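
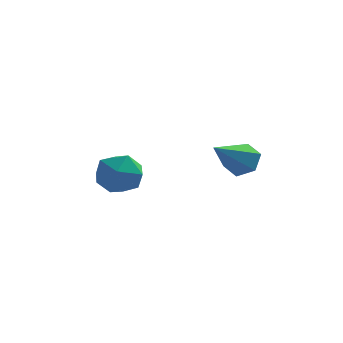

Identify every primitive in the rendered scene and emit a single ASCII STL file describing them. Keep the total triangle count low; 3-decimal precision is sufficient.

solid 
facet normal 0.393 0.742 -0.543
outer loop
vertex 0.767 3.35 -1.333
vertex 0.363 3.721 -1.118
vertex 0.879 3.652 -0.839
endloop
endfacet
facet normal 0.730 -0.644 0.229
outer loop
vertex 0.767 3.35 -1.333
vertex 0.879 3.652 -0.839
vertex -0.243 2.579 -0.282
endloop
endfacet
facet normal 0.393 0.743 -0.543
outer loop
vertex 0.879 3.652 -0.839
vertex 0.363 3.721 -1.118
vertex 0.474 4.024 -0.623
endloop
endfacet
facet normal 0.458 -0.017 0.889
outer loop
vertex 0.879 3.652 -0.839
vertex 0.474 4.024 -0.623
vertex -0.243 2.579 -0.282
endloop
endfacet
facet normal 0.393 0.742 -0.543
outer loop
vertex 0.474 4.024 -0.623
vertex 0.363 3.721 -1.118
vertex -0.041 4.093 -0.902
endloop
endfacet
facet normal -0.397 0.393 0.830
outer loop
vertex 0.474 4.024 -0.623
vertex -0.041 4.093 -0.902
vertex -0.243 2.579 -0.282
endloop
endfacet
facet normal 0.394 0.742 -0.542
outer loop
vertex -0.041 4.093 -0.902
vertex 0.363 3.721 -1.118
vertex -0.152 3.791 -1.396
endloop
endfacet
facet normal -0.978 0.176 0.112
outer loop
vertex -0.041 4.093 -0.902
vertex -0.152 3.791 -1.396
vertex -0.243 2.579 -0.282
endloop
endfacet
facet normal 0.394 0.742 -0.542
outer loop
vertex -0.152 3.791 -1.396
vertex 0.363 3.721 -1.118
vertex 0.252 3.419 -1.612
endloop
endfacet
facet normal -0.706 -0.450 -0.547
outer loop
vertex -0.152 3.791 -1.396
vertex 0.252 3.419 -1.612
vertex -0.243 2.579 -0.282
endloop
endfacet
facet normal 0.393 0.742 -0.542
outer loop
vertex 0.252 3.419 -1.612
vertex 0.363 3.721 -1.118
vertex 0.767 3.35 -1.333
endloop
endfacet
facet normal 0.149 -0.860 -0.488
outer loop
vertex 0.252 3.419 -1.612
vertex 0.767 3.35 -1.333
vertex -0.243 2.579 -0.282
endloop
endfacet
facet normal -0.260 0.249 0.933
outer loop
vertex -3.138 3.902 -1.283
vertex -3.412 3.183 -1.167
vertex -2.669 3.347 -1.004
endloop
endfacet
facet normal 0.310 0.623 0.719
outer loop
vertex -3.138 3.902 -1.283
vertex -2.669 3.347 -1.004
vertex -2.407 3.841 -1.545
endloop
endfacet
facet normal 0.128 0.983 0.129
outer loop
vertex -3.138 3.902 -1.283
vertex -2.407 3.841 -1.545
vertex -2.989 3.982 -2.043
endloop
endfacet
facet normal -0.553 0.833 -0.021
outer loop
vertex -3.138 3.902 -1.283
vertex -2.989 3.982 -2.043
vertex -3.609 3.576 -1.809
endloop
endfacet
facet normal -0.794 0.379 0.476
outer loop
vertex -3.138 3.902 -1.283
vertex -3.609 3.576 -1.809
vertex -3.412 3.183 -1.167
endloop
endfacet
facet normal 0.824 0.159 0.544
outer loop
vertex -2.407 3.841 -1.545
vertex -2.669 3.347 -1.004
vertex -2.231 3.084 -1.591
endloop
endfacet
facet normal -0.098 -0.444 0.891
outer loop
vertex -2.669 3.347 -1.004
vertex -3.412 3.183 -1.167
vertex -2.851 2.678 -1.357
endloop
endfacet
facet normal -0.961 -0.233 0.152
outer loop
vertex -3.412 3.183 -1.167
vertex -3.609 3.576 -1.809
vertex -3.433 2.819 -1.855
endloop
endfacet
facet normal -0.572 0.499 -0.651
outer loop
vertex -3.609 3.576 -1.809
vertex -2.989 3.982 -2.043
vertex -3.171 3.313 -2.396
endloop
endfacet
facet normal 0.530 0.743 -0.409
outer loop
vertex -2.989 3.982 -2.043
vertex -2.407 3.841 -1.545
vertex -2.428 3.477 -2.233
endloop
endfacet
facet normal 0.553 -0.833 0.021
outer loop
vertex -2.702 2.758 -2.117
vertex -2.231 3.084 -1.591
vertex -2.851 2.678 -1.357
endloop
endfacet
facet normal -0.128 -0.983 -0.129
outer loop
vertex -2.702 2.758 -2.117
vertex -2.851 2.678 -1.357
vertex -3.433 2.819 -1.855
endloop
endfacet
facet normal -0.310 -0.623 -0.719
outer loop
vertex -2.702 2.758 -2.117
vertex -3.433 2.819 -1.855
vertex -3.171 3.313 -2.396
endloop
endfacet
facet normal 0.260 -0.249 -0.933
outer loop
vertex -2.702 2.758 -2.117
vertex -3.171 3.313 -2.396
vertex -2.428 3.477 -2.233
endloop
endfacet
facet normal 0.794 -0.379 -0.476
outer loop
vertex -2.702 2.758 -2.117
vertex -2.428 3.477 -2.233
vertex -2.231 3.084 -1.591
endloop
endfacet
facet normal 0.572 -0.499 0.651
outer loop
vertex -2.851 2.678 -1.357
vertex -2.231 3.084 -1.591
vertex -2.669 3.347 -1.004
endloop
endfacet
facet normal -0.530 -0.743 0.409
outer loop
vertex -3.433 2.819 -1.855
vertex -2.851 2.678 -1.357
vertex -3.412 3.183 -1.167
endloop
endfacet
facet normal -0.824 -0.159 -0.544
outer loop
vertex -3.171 3.313 -2.396
vertex -3.433 2.819 -1.855
vertex -3.609 3.576 -1.809
endloop
endfacet
facet normal 0.098 0.444 -0.891
outer loop
vertex -2.428 3.477 -2.233
vertex -3.171 3.313 -2.396
vertex -2.989 3.982 -2.043
endloop
endfacet
facet normal 0.961 0.233 -0.152
outer loop
vertex -2.231 3.084 -1.591
vertex -2.428 3.477 -2.233
vertex -2.407 3.841 -1.545
endloop
endfacet

endsolid


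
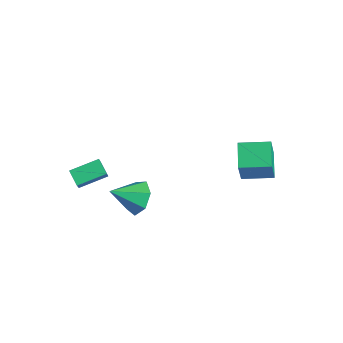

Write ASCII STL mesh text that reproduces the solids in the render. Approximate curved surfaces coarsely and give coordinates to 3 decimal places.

solid 
facet normal -0.776 0.530 0.342
outer loop
vertex 1.531 3.401 0.452
vertex 2.538 4.76 0.632
vertex 1.16 3.888 -1.145
endloop
endfacet
facet normal -0.592 -0.799 -0.106
outer loop
vertex 2.402 3.04 -1.692
vertex 1.531 3.401 0.452
vertex 1.16 3.888 -1.145
endloop
endfacet
facet normal -0.776 0.530 0.342
outer loop
vertex 1.16 3.888 -1.145
vertex 2.538 4.76 0.632
vertex 2.167 5.246 -0.965
endloop
endfacet
facet normal -0.217 0.285 -0.934
outer loop
vertex 2.167 5.246 -0.965
vertex 2.402 3.04 -1.692
vertex 1.16 3.888 -1.145
endloop
endfacet
facet normal 0.217 -0.284 0.934
outer loop
vertex 1.531 3.401 0.452
vertex 3.78 3.912 0.085
vertex 2.538 4.76 0.632
endloop
endfacet
facet normal -0.592 -0.799 -0.106
outer loop
vertex 2.773 2.554 -0.095
vertex 1.531 3.401 0.452
vertex 2.402 3.04 -1.692
endloop
endfacet
facet normal 0.217 -0.285 0.934
outer loop
vertex 2.773 2.554 -0.095
vertex 3.78 3.912 0.085
vertex 1.531 3.401 0.452
endloop
endfacet
facet normal 0.592 0.799 0.106
outer loop
vertex 2.538 4.76 0.632
vertex 3.78 3.912 0.085
vertex 2.167 5.246 -0.965
endloop
endfacet
facet normal -0.217 0.285 -0.934
outer loop
vertex 3.409 4.399 -1.512
vertex 2.402 3.04 -1.692
vertex 2.167 5.246 -0.965
endloop
endfacet
facet normal 0.592 0.799 0.106
outer loop
vertex 2.167 5.246 -0.965
vertex 3.78 3.912 0.085
vertex 3.409 4.399 -1.512
endloop
endfacet
facet normal 0.776 -0.530 -0.342
outer loop
vertex 3.409 4.399 -1.512
vertex 2.773 2.554 -0.095
vertex 2.402 3.04 -1.692
endloop
endfacet
facet normal 0.776 -0.530 -0.342
outer loop
vertex 3.78 3.912 0.085
vertex 2.773 2.554 -0.095
vertex 3.409 4.399 -1.512
endloop
endfacet
facet normal -0.455 0.354 -0.817
outer loop
vertex -4.565 -2.907 -3.858
vertex -4.161 -1.331 -3.4
vertex -3.707 -2.978 -4.367
endloop
endfacet
facet normal -0.238 -0.932 -0.272
outer loop
vertex -3.179 -3.389 -3.42
vertex -4.565 -2.907 -3.858
vertex -3.707 -2.978 -4.367
endloop
endfacet
facet normal -0.455 0.354 -0.817
outer loop
vertex -3.707 -2.978 -4.367
vertex -4.161 -1.331 -3.4
vertex -3.303 -1.403 -3.909
endloop
endfacet
facet normal 0.858 -0.072 -0.509
outer loop
vertex -3.303 -1.403 -3.909
vertex -3.179 -3.389 -3.42
vertex -3.707 -2.978 -4.367
endloop
endfacet
facet normal -0.858 0.072 0.509
outer loop
vertex -4.565 -2.907 -3.858
vertex -3.633 -1.742 -2.453
vertex -4.161 -1.331 -3.4
endloop
endfacet
facet normal -0.239 -0.933 -0.271
outer loop
vertex -4.037 -3.317 -2.911
vertex -4.565 -2.907 -3.858
vertex -3.179 -3.389 -3.42
endloop
endfacet
facet normal -0.858 0.072 0.509
outer loop
vertex -4.037 -3.317 -2.911
vertex -3.633 -1.742 -2.453
vertex -4.565 -2.907 -3.858
endloop
endfacet
facet normal 0.239 0.932 0.271
outer loop
vertex -4.161 -1.331 -3.4
vertex -3.633 -1.742 -2.453
vertex -3.303 -1.403 -3.909
endloop
endfacet
facet normal 0.858 -0.072 -0.509
outer loop
vertex -2.775 -1.813 -2.962
vertex -3.179 -3.389 -3.42
vertex -3.303 -1.403 -3.909
endloop
endfacet
facet normal 0.238 0.933 0.271
outer loop
vertex -3.303 -1.403 -3.909
vertex -3.633 -1.742 -2.453
vertex -2.775 -1.813 -2.962
endloop
endfacet
facet normal 0.455 -0.354 0.817
outer loop
vertex -2.775 -1.813 -2.962
vertex -4.037 -3.317 -2.911
vertex -3.179 -3.389 -3.42
endloop
endfacet
facet normal 0.455 -0.354 0.817
outer loop
vertex -3.633 -1.742 -2.453
vertex -4.037 -3.317 -2.911
vertex -2.775 -1.813 -2.962
endloop
endfacet
facet normal 0.270 0.784 -0.559
outer loop
vertex 0.02 -1.899 -4.07
vertex -0.625 -1.26 -3.485
vertex 0.415 -1.5 -3.319
endloop
endfacet
facet normal 0.635 -0.769 0.075
outer loop
vertex 0.02 -1.899 -4.07
vertex 0.415 -1.5 -3.319
vertex -1.115 -2.68 -2.475
endloop
endfacet
facet normal 0.270 0.785 -0.558
outer loop
vertex 0.415 -1.5 -3.319
vertex -0.625 -1.26 -3.485
vertex 0.026 -0.921 -2.693
endloop
endfacet
facet normal 0.637 -0.327 0.698
outer loop
vertex 0.415 -1.5 -3.319
vertex 0.026 -0.921 -2.693
vertex -1.115 -2.68 -2.475
endloop
endfacet
facet normal 0.271 0.784 -0.558
outer loop
vertex 0.026 -0.921 -2.693
vertex -0.625 -1.26 -3.485
vertex -0.853 -0.597 -2.664
endloop
endfacet
facet normal 0.063 0.082 0.995
outer loop
vertex 0.026 -0.921 -2.693
vertex -0.853 -0.597 -2.664
vertex -1.115 -2.68 -2.475
endloop
endfacet
facet normal 0.271 0.784 -0.558
outer loop
vertex -0.853 -0.597 -2.664
vertex -0.625 -1.26 -3.485
vertex -1.56 -0.772 -3.253
endloop
endfacet
facet normal -0.654 0.150 0.741
outer loop
vertex -0.853 -0.597 -2.664
vertex -1.56 -0.772 -3.253
vertex -1.115 -2.68 -2.475
endloop
endfacet
facet normal 0.271 0.784 -0.558
outer loop
vertex -1.56 -0.772 -3.253
vertex -0.625 -1.26 -3.485
vertex -1.563 -1.315 -4.017
endloop
endfacet
facet normal -0.976 -0.175 0.128
outer loop
vertex -1.56 -0.772 -3.253
vertex -1.563 -1.315 -4.017
vertex -1.115 -2.68 -2.475
endloop
endfacet
facet normal 0.270 0.785 -0.558
outer loop
vertex -1.563 -1.315 -4.017
vertex -0.625 -1.26 -3.485
vertex -0.86 -1.816 -4.381
endloop
endfacet
facet normal -0.659 -0.648 -0.382
outer loop
vertex -1.563 -1.315 -4.017
vertex -0.86 -1.816 -4.381
vertex -1.115 -2.68 -2.475
endloop
endfacet
facet normal 0.271 0.784 -0.558
outer loop
vertex -0.86 -1.816 -4.381
vertex -0.625 -1.26 -3.485
vertex 0.02 -1.899 -4.07
endloop
endfacet
facet normal 0.057 -0.912 -0.406
outer loop
vertex -0.86 -1.816 -4.381
vertex 0.02 -1.899 -4.07
vertex -1.115 -2.68 -2.475
endloop
endfacet

endsolid


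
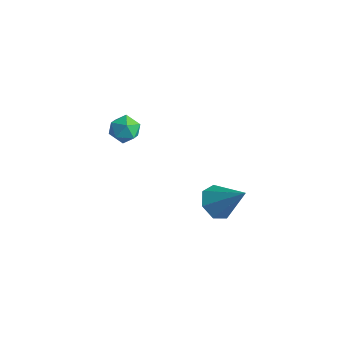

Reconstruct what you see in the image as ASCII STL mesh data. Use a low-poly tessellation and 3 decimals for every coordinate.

solid 
facet normal -0.624 0.702 0.344
outer loop
vertex -3.995 -0.98 1.924
vertex -4.499 -1.477 2.024
vertex -4.038 -1.325 2.549
endloop
endfacet
facet normal 0.054 0.873 0.485
outer loop
vertex -3.995 -0.98 1.924
vertex -4.038 -1.325 2.549
vertex -3.399 -1.2 2.253
endloop
endfacet
facet normal 0.408 0.903 -0.135
outer loop
vertex -3.995 -0.98 1.924
vertex -3.399 -1.2 2.253
vertex -3.465 -1.276 1.545
endloop
endfacet
facet normal -0.052 0.750 -0.659
outer loop
vertex -3.995 -0.98 1.924
vertex -3.465 -1.276 1.545
vertex -4.145 -1.447 1.404
endloop
endfacet
facet normal -0.690 0.626 -0.363
outer loop
vertex -3.995 -0.98 1.924
vertex -4.145 -1.447 1.404
vertex -4.499 -1.477 2.024
endloop
endfacet
facet normal 0.338 0.346 0.875
outer loop
vertex -3.399 -1.2 2.253
vertex -4.038 -1.325 2.549
vertex -3.535 -1.833 2.556
endloop
endfacet
facet normal -0.760 0.070 0.647
outer loop
vertex -4.038 -1.325 2.549
vertex -4.499 -1.477 2.024
vertex -4.215 -2.004 2.415
endloop
endfacet
facet normal -0.866 -0.052 -0.497
outer loop
vertex -4.499 -1.477 2.024
vertex -4.145 -1.447 1.404
vertex -4.281 -2.08 1.707
endloop
endfacet
facet normal 0.165 0.150 -0.975
outer loop
vertex -4.145 -1.447 1.404
vertex -3.465 -1.276 1.545
vertex -3.642 -1.955 1.411
endloop
endfacet
facet normal 0.910 0.396 -0.127
outer loop
vertex -3.465 -1.276 1.545
vertex -3.399 -1.2 2.253
vertex -3.181 -1.803 1.936
endloop
endfacet
facet normal 0.052 -0.750 0.659
outer loop
vertex -3.685 -2.3 2.036
vertex -3.535 -1.833 2.556
vertex -4.215 -2.004 2.415
endloop
endfacet
facet normal -0.408 -0.903 0.135
outer loop
vertex -3.685 -2.3 2.036
vertex -4.215 -2.004 2.415
vertex -4.281 -2.08 1.707
endloop
endfacet
facet normal -0.054 -0.873 -0.485
outer loop
vertex -3.685 -2.3 2.036
vertex -4.281 -2.08 1.707
vertex -3.642 -1.955 1.411
endloop
endfacet
facet normal 0.624 -0.702 -0.344
outer loop
vertex -3.685 -2.3 2.036
vertex -3.642 -1.955 1.411
vertex -3.181 -1.803 1.936
endloop
endfacet
facet normal 0.690 -0.626 0.363
outer loop
vertex -3.685 -2.3 2.036
vertex -3.181 -1.803 1.936
vertex -3.535 -1.833 2.556
endloop
endfacet
facet normal -0.165 -0.150 0.975
outer loop
vertex -4.215 -2.004 2.415
vertex -3.535 -1.833 2.556
vertex -4.038 -1.325 2.549
endloop
endfacet
facet normal -0.910 -0.396 0.127
outer loop
vertex -4.281 -2.08 1.707
vertex -4.215 -2.004 2.415
vertex -4.499 -1.477 2.024
endloop
endfacet
facet normal -0.338 -0.346 -0.875
outer loop
vertex -3.642 -1.955 1.411
vertex -4.281 -2.08 1.707
vertex -4.145 -1.447 1.404
endloop
endfacet
facet normal 0.760 -0.070 -0.647
outer loop
vertex -3.181 -1.803 1.936
vertex -3.642 -1.955 1.411
vertex -3.465 -1.276 1.545
endloop
endfacet
facet normal 0.866 0.052 0.497
outer loop
vertex -3.535 -1.833 2.556
vertex -3.181 -1.803 1.936
vertex -3.399 -1.2 2.253
endloop
endfacet
facet normal -0.680 -0.182 -0.710
outer loop
vertex 1.205 -0.923 -0.166
vertex 0.862 -1.485 0.307
vertex 0.697 -0.693 0.262
endloop
endfacet
facet normal 0.380 0.924 -0.045
outer loop
vertex 1.205 -0.923 -0.166
vertex 0.697 -0.693 0.262
vertex 2.018 -1.175 1.513
endloop
endfacet
facet normal -0.680 -0.182 -0.710
outer loop
vertex 0.697 -0.693 0.262
vertex 0.862 -1.485 0.307
vertex 0.313 -1.058 0.723
endloop
endfacet
facet normal -0.180 0.839 0.514
outer loop
vertex 0.697 -0.693 0.262
vertex 0.313 -1.058 0.723
vertex 2.018 -1.175 1.513
endloop
endfacet
facet normal -0.680 -0.182 -0.711
outer loop
vertex 0.313 -1.058 0.723
vertex 0.862 -1.485 0.307
vertex 0.342 -1.745 0.871
endloop
endfacet
facet normal -0.404 0.176 0.898
outer loop
vertex 0.313 -1.058 0.723
vertex 0.342 -1.745 0.871
vertex 2.018 -1.175 1.513
endloop
endfacet
facet normal -0.680 -0.182 -0.711
outer loop
vertex 0.342 -1.745 0.871
vertex 0.862 -1.485 0.307
vertex 0.763 -2.235 0.594
endloop
endfacet
facet normal -0.121 -0.565 0.816
outer loop
vertex 0.342 -1.745 0.871
vertex 0.763 -2.235 0.594
vertex 2.018 -1.175 1.513
endloop
endfacet
facet normal -0.681 -0.182 -0.710
outer loop
vertex 0.763 -2.235 0.594
vertex 0.862 -1.485 0.307
vertex 1.258 -2.16 0.1
endloop
endfacet
facet normal 0.456 -0.826 0.331
outer loop
vertex 0.763 -2.235 0.594
vertex 1.258 -2.16 0.1
vertex 2.018 -1.175 1.513
endloop
endfacet
facet normal -0.681 -0.182 -0.709
outer loop
vertex 1.258 -2.16 0.1
vertex 0.862 -1.485 0.307
vertex 1.454 -1.577 -0.238
endloop
endfacet
facet normal 0.891 -0.411 -0.193
outer loop
vertex 1.258 -2.16 0.1
vertex 1.454 -1.577 -0.238
vertex 2.018 -1.175 1.513
endloop
endfacet
facet normal -0.681 -0.181 -0.709
outer loop
vertex 1.454 -1.577 -0.238
vertex 0.862 -1.485 0.307
vertex 1.205 -0.923 -0.166
endloop
endfacet
facet normal 0.858 0.366 -0.360
outer loop
vertex 1.454 -1.577 -0.238
vertex 1.205 -0.923 -0.166
vertex 2.018 -1.175 1.513
endloop
endfacet

endsolid


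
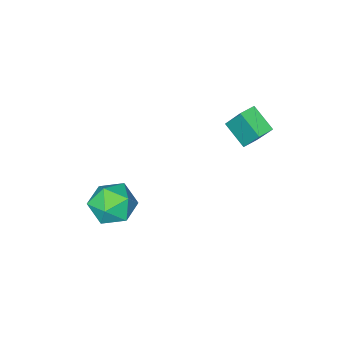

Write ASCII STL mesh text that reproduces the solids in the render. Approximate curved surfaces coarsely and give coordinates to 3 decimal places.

solid 
facet normal -0.322 0.085 0.943
outer loop
vertex 2.865 -0.536 0.992
vertex 2.277 -1.588 0.886
vertex 3.422 -1.572 1.276
endloop
endfacet
facet normal 0.311 0.403 0.861
outer loop
vertex 2.865 -0.536 0.992
vertex 3.422 -1.572 1.276
vertex 4.015 -0.716 0.661
endloop
endfacet
facet normal 0.243 0.903 0.355
outer loop
vertex 2.865 -0.536 0.992
vertex 4.015 -0.716 0.661
vertex 3.237 -0.203 -0.11
endloop
endfacet
facet normal -0.432 0.893 0.124
outer loop
vertex 2.865 -0.536 0.992
vertex 3.237 -0.203 -0.11
vertex 2.163 -0.742 0.029
endloop
endfacet
facet normal -0.782 0.388 0.487
outer loop
vertex 2.865 -0.536 0.992
vertex 2.163 -0.742 0.029
vertex 2.277 -1.588 0.886
endloop
endfacet
facet normal 0.774 -0.086 0.627
outer loop
vertex 4.015 -0.716 0.661
vertex 3.422 -1.572 1.276
vertex 4.137 -1.878 0.351
endloop
endfacet
facet normal -0.250 -0.600 0.760
outer loop
vertex 3.422 -1.572 1.276
vertex 2.277 -1.588 0.886
vertex 3.063 -2.417 0.49
endloop
endfacet
facet normal -0.994 -0.110 0.023
outer loop
vertex 2.277 -1.588 0.886
vertex 2.163 -0.742 0.029
vertex 2.285 -1.904 -0.281
endloop
endfacet
facet normal -0.428 0.706 -0.564
outer loop
vertex 2.163 -0.742 0.029
vertex 3.237 -0.203 -0.11
vertex 2.878 -1.048 -0.896
endloop
endfacet
facet normal 0.665 0.722 -0.191
outer loop
vertex 3.237 -0.203 -0.11
vertex 4.015 -0.716 0.661
vertex 4.023 -1.032 -0.506
endloop
endfacet
facet normal 0.432 -0.893 -0.124
outer loop
vertex 3.435 -2.084 -0.612
vertex 4.137 -1.878 0.351
vertex 3.063 -2.417 0.49
endloop
endfacet
facet normal -0.243 -0.903 -0.355
outer loop
vertex 3.435 -2.084 -0.612
vertex 3.063 -2.417 0.49
vertex 2.285 -1.904 -0.281
endloop
endfacet
facet normal -0.311 -0.403 -0.861
outer loop
vertex 3.435 -2.084 -0.612
vertex 2.285 -1.904 -0.281
vertex 2.878 -1.048 -0.896
endloop
endfacet
facet normal 0.322 -0.085 -0.943
outer loop
vertex 3.435 -2.084 -0.612
vertex 2.878 -1.048 -0.896
vertex 4.023 -1.032 -0.506
endloop
endfacet
facet normal 0.782 -0.388 -0.487
outer loop
vertex 3.435 -2.084 -0.612
vertex 4.023 -1.032 -0.506
vertex 4.137 -1.878 0.351
endloop
endfacet
facet normal 0.428 -0.706 0.564
outer loop
vertex 3.063 -2.417 0.49
vertex 4.137 -1.878 0.351
vertex 3.422 -1.572 1.276
endloop
endfacet
facet normal -0.665 -0.722 0.191
outer loop
vertex 2.285 -1.904 -0.281
vertex 3.063 -2.417 0.49
vertex 2.277 -1.588 0.886
endloop
endfacet
facet normal -0.774 0.086 -0.627
outer loop
vertex 2.878 -1.048 -0.896
vertex 2.285 -1.904 -0.281
vertex 2.163 -0.742 0.029
endloop
endfacet
facet normal 0.250 0.600 -0.760
outer loop
vertex 4.023 -1.032 -0.506
vertex 2.878 -1.048 -0.896
vertex 3.237 -0.203 -0.11
endloop
endfacet
facet normal 0.994 0.110 -0.023
outer loop
vertex 4.137 -1.878 0.351
vertex 4.023 -1.032 -0.506
vertex 4.015 -0.716 0.661
endloop
endfacet
facet normal -0.998 -0.055 -0.028
outer loop
vertex -3.181 0.745 4.928
vertex -3.226 1.964 4.144
vertex -3.092 -0.15 3.533
endloop
endfacet
facet normal 0.031 -0.840 0.541
outer loop
vertex -2.254 -0.104 3.556
vertex -3.181 0.745 4.928
vertex -3.092 -0.15 3.533
endloop
endfacet
facet normal -0.998 -0.055 -0.027
outer loop
vertex -3.092 -0.15 3.533
vertex -3.226 1.964 4.144
vertex -3.138 1.069 2.748
endloop
endfacet
facet normal 0.053 -0.539 -0.840
outer loop
vertex -3.138 1.069 2.748
vertex -2.254 -0.104 3.556
vertex -3.092 -0.15 3.533
endloop
endfacet
facet normal -0.053 0.539 0.841
outer loop
vertex -3.181 0.745 4.928
vertex -2.388 2.01 4.167
vertex -3.226 1.964 4.144
endloop
endfacet
facet normal 0.031 -0.841 0.541
outer loop
vertex -2.342 0.791 4.952
vertex -3.181 0.745 4.928
vertex -2.254 -0.104 3.556
endloop
endfacet
facet normal -0.054 0.539 0.840
outer loop
vertex -2.342 0.791 4.952
vertex -2.388 2.01 4.167
vertex -3.181 0.745 4.928
endloop
endfacet
facet normal -0.031 0.841 -0.541
outer loop
vertex -3.226 1.964 4.144
vertex -2.388 2.01 4.167
vertex -3.138 1.069 2.748
endloop
endfacet
facet normal 0.054 -0.539 -0.841
outer loop
vertex -2.299 1.115 2.772
vertex -2.254 -0.104 3.556
vertex -3.138 1.069 2.748
endloop
endfacet
facet normal -0.031 0.840 -0.541
outer loop
vertex -3.138 1.069 2.748
vertex -2.388 2.01 4.167
vertex -2.299 1.115 2.772
endloop
endfacet
facet normal 0.998 0.055 0.028
outer loop
vertex -2.299 1.115 2.772
vertex -2.342 0.791 4.952
vertex -2.254 -0.104 3.556
endloop
endfacet
facet normal 0.998 0.056 0.028
outer loop
vertex -2.388 2.01 4.167
vertex -2.342 0.791 4.952
vertex -2.299 1.115 2.772
endloop
endfacet

endsolid


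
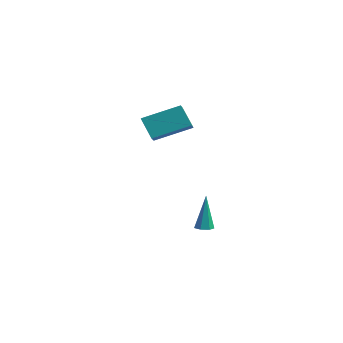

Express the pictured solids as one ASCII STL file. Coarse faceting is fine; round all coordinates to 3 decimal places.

solid 
facet normal 0.068 -0.107 -0.992
outer loop
vertex 0.421 0.886 -3.388
vertex 0.069 0.517 -3.372
vertex 0.001 1.019 -3.431
endloop
endfacet
facet normal 0.287 0.949 0.132
outer loop
vertex 0.421 0.886 -3.388
vertex 0.001 1.019 -3.431
vertex -0.069 0.743 -1.288
endloop
endfacet
facet normal 0.064 -0.108 -0.992
outer loop
vertex 0.001 1.019 -3.431
vertex 0.069 0.517 -3.372
vertex -0.368 0.774 -3.428
endloop
endfacet
facet normal -0.550 0.830 0.089
outer loop
vertex 0.001 1.019 -3.431
vertex -0.368 0.774 -3.428
vertex -0.069 0.743 -1.288
endloop
endfacet
facet normal 0.064 -0.108 -0.992
outer loop
vertex -0.368 0.774 -3.428
vertex 0.069 0.517 -3.372
vertex -0.408 0.336 -3.383
endloop
endfacet
facet normal -0.985 0.104 0.139
outer loop
vertex -0.368 0.774 -3.428
vertex -0.408 0.336 -3.383
vertex -0.069 0.743 -1.288
endloop
endfacet
facet normal 0.064 -0.107 -0.992
outer loop
vertex -0.408 0.336 -3.383
vertex 0.069 0.517 -3.372
vertex -0.089 0.034 -3.33
endloop
endfacet
facet normal -0.688 -0.684 0.244
outer loop
vertex -0.408 0.336 -3.383
vertex -0.089 0.034 -3.33
vertex -0.069 0.743 -1.288
endloop
endfacet
facet normal 0.067 -0.108 -0.992
outer loop
vertex -0.089 0.034 -3.33
vertex 0.069 0.517 -3.372
vertex 0.349 0.096 -3.307
endloop
endfacet
facet normal 0.116 -0.939 0.325
outer loop
vertex -0.089 0.034 -3.33
vertex 0.349 0.096 -3.307
vertex -0.069 0.743 -1.288
endloop
endfacet
facet normal 0.065 -0.110 -0.992
outer loop
vertex 0.349 0.096 -3.307
vertex 0.069 0.517 -3.372
vertex 0.576 0.475 -3.334
endloop
endfacet
facet normal 0.822 -0.470 0.321
outer loop
vertex 0.349 0.096 -3.307
vertex 0.576 0.475 -3.334
vertex -0.069 0.743 -1.288
endloop
endfacet
facet normal 0.066 -0.106 -0.992
outer loop
vertex 0.576 0.475 -3.334
vertex 0.069 0.517 -3.372
vertex 0.421 0.886 -3.388
endloop
endfacet
facet normal 0.899 0.370 0.235
outer loop
vertex 0.576 0.475 -3.334
vertex 0.421 0.886 -3.388
vertex -0.069 0.743 -1.288
endloop
endfacet
facet normal -0.470 -0.796 -0.382
outer loop
vertex -1.799 -1.946 3.991
vertex -2.426 -1.372 3.567
vertex -0.984 -1.887 2.867
endloop
endfacet
facet normal 0.660 -0.604 0.447
outer loop
vertex 0.006 -0.208 3.673
vertex -1.799 -1.946 3.991
vertex -0.984 -1.887 2.867
endloop
endfacet
facet normal -0.469 -0.796 -0.381
outer loop
vertex -0.984 -1.887 2.867
vertex -2.426 -1.372 3.567
vertex -1.611 -1.314 2.442
endloop
endfacet
facet normal 0.587 0.042 -0.809
outer loop
vertex -1.611 -1.314 2.442
vertex 0.006 -0.208 3.673
vertex -0.984 -1.887 2.867
endloop
endfacet
facet normal -0.586 -0.043 0.809
outer loop
vertex -1.799 -1.946 3.991
vertex -1.436 0.307 4.373
vertex -2.426 -1.372 3.567
endloop
endfacet
facet normal 0.660 -0.604 0.447
outer loop
vertex -0.809 -0.266 4.798
vertex -1.799 -1.946 3.991
vertex 0.006 -0.208 3.673
endloop
endfacet
facet normal -0.587 -0.043 0.809
outer loop
vertex -0.809 -0.266 4.798
vertex -1.436 0.307 4.373
vertex -1.799 -1.946 3.991
endloop
endfacet
facet normal -0.660 0.604 -0.447
outer loop
vertex -2.426 -1.372 3.567
vertex -1.436 0.307 4.373
vertex -1.611 -1.314 2.442
endloop
endfacet
facet normal 0.586 0.043 -0.809
outer loop
vertex -0.621 0.366 3.249
vertex 0.006 -0.208 3.673
vertex -1.611 -1.314 2.442
endloop
endfacet
facet normal -0.660 0.604 -0.447
outer loop
vertex -1.611 -1.314 2.442
vertex -1.436 0.307 4.373
vertex -0.621 0.366 3.249
endloop
endfacet
facet normal 0.470 0.796 0.382
outer loop
vertex -0.621 0.366 3.249
vertex -0.809 -0.266 4.798
vertex 0.006 -0.208 3.673
endloop
endfacet
facet normal 0.469 0.796 0.382
outer loop
vertex -1.436 0.307 4.373
vertex -0.809 -0.266 4.798
vertex -0.621 0.366 3.249
endloop
endfacet

endsolid


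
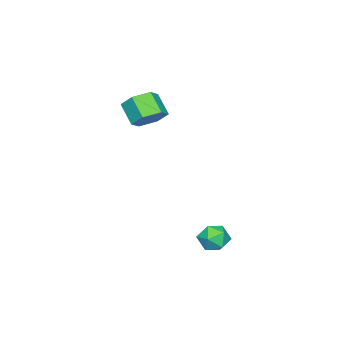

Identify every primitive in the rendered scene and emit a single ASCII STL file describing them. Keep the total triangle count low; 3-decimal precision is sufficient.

solid 
facet normal -0.527 0.681 0.508
outer loop
vertex 0.472 3.196 -1.102
vertex 0.35 2.761 -0.646
vertex 0.871 3.133 -0.604
endloop
endfacet
facet normal -0.007 0.991 0.131
outer loop
vertex 0.472 3.196 -1.102
vertex 0.871 3.133 -0.604
vertex 1.106 3.213 -1.195
endloop
endfacet
facet normal -0.104 0.824 -0.557
outer loop
vertex 0.472 3.196 -1.102
vertex 1.106 3.213 -1.195
vertex 0.731 2.89 -1.603
endloop
endfacet
facet normal -0.683 0.410 -0.604
outer loop
vertex 0.472 3.196 -1.102
vertex 0.731 2.89 -1.603
vertex 0.263 2.611 -1.263
endloop
endfacet
facet normal -0.945 0.323 0.055
outer loop
vertex 0.472 3.196 -1.102
vertex 0.263 2.611 -1.263
vertex 0.35 2.761 -0.646
endloop
endfacet
facet normal 0.614 0.712 0.341
outer loop
vertex 1.106 3.213 -1.195
vertex 0.871 3.133 -0.604
vertex 1.377 2.789 -0.797
endloop
endfacet
facet normal -0.227 0.211 0.951
outer loop
vertex 0.871 3.133 -0.604
vertex 0.35 2.761 -0.646
vertex 0.909 2.51 -0.457
endloop
endfacet
facet normal -0.902 -0.372 0.218
outer loop
vertex 0.35 2.761 -0.646
vertex 0.263 2.611 -1.263
vertex 0.534 2.187 -0.865
endloop
endfacet
facet normal -0.479 -0.229 -0.847
outer loop
vertex 0.263 2.611 -1.263
vertex 0.731 2.89 -1.603
vertex 0.769 2.267 -1.456
endloop
endfacet
facet normal 0.459 0.441 -0.771
outer loop
vertex 0.731 2.89 -1.603
vertex 1.106 3.213 -1.195
vertex 1.29 2.639 -1.414
endloop
endfacet
facet normal 0.683 -0.410 0.604
outer loop
vertex 1.168 2.204 -0.958
vertex 1.377 2.789 -0.797
vertex 0.909 2.51 -0.457
endloop
endfacet
facet normal 0.104 -0.824 0.557
outer loop
vertex 1.168 2.204 -0.958
vertex 0.909 2.51 -0.457
vertex 0.534 2.187 -0.865
endloop
endfacet
facet normal 0.007 -0.991 -0.131
outer loop
vertex 1.168 2.204 -0.958
vertex 0.534 2.187 -0.865
vertex 0.769 2.267 -1.456
endloop
endfacet
facet normal 0.527 -0.681 -0.508
outer loop
vertex 1.168 2.204 -0.958
vertex 0.769 2.267 -1.456
vertex 1.29 2.639 -1.414
endloop
endfacet
facet normal 0.945 -0.323 -0.055
outer loop
vertex 1.168 2.204 -0.958
vertex 1.29 2.639 -1.414
vertex 1.377 2.789 -0.797
endloop
endfacet
facet normal 0.479 0.229 0.847
outer loop
vertex 0.909 2.51 -0.457
vertex 1.377 2.789 -0.797
vertex 0.871 3.133 -0.604
endloop
endfacet
facet normal -0.459 -0.441 0.771
outer loop
vertex 0.534 2.187 -0.865
vertex 0.909 2.51 -0.457
vertex 0.35 2.761 -0.646
endloop
endfacet
facet normal -0.614 -0.712 -0.341
outer loop
vertex 0.769 2.267 -1.456
vertex 0.534 2.187 -0.865
vertex 0.263 2.611 -1.263
endloop
endfacet
facet normal 0.227 -0.211 -0.951
outer loop
vertex 1.29 2.639 -1.414
vertex 0.769 2.267 -1.456
vertex 0.731 2.89 -1.603
endloop
endfacet
facet normal 0.902 0.372 -0.218
outer loop
vertex 1.377 2.789 -0.797
vertex 1.29 2.639 -1.414
vertex 1.106 3.213 -1.195
endloop
endfacet
facet normal 0.331 0.655 -0.679
outer loop
vertex -1.145 -1.951 2.44
vertex -1.718 -1.52 2.577
vertex -1.1 -1.438 2.957
endloop
endfacet
facet normal 0.941 -0.277 0.193
outer loop
vertex -1.145 -1.951 2.44
vertex -1.1 -1.438 2.957
vertex -1.49 -2.632 3.147
endloop
endfacet
facet normal 0.941 -0.277 0.193
outer loop
vertex -1.49 -2.632 3.147
vertex -1.1 -1.438 2.957
vertex -1.445 -2.118 3.664
endloop
endfacet
facet normal -0.333 -0.654 0.679
outer loop
vertex -1.49 -2.632 3.147
vertex -1.445 -2.118 3.664
vertex -2.062 -2.2 3.283
endloop
endfacet
facet normal 0.331 0.654 -0.680
outer loop
vertex -1.1 -1.438 2.957
vertex -1.718 -1.52 2.577
vertex -1.673 -1.006 3.093
endloop
endfacet
facet normal 0.524 0.472 0.709
outer loop
vertex -1.1 -1.438 2.957
vertex -1.673 -1.006 3.093
vertex -1.445 -2.118 3.664
endloop
endfacet
facet normal 0.524 0.472 0.709
outer loop
vertex -1.445 -2.118 3.664
vertex -1.673 -1.006 3.093
vertex -2.017 -1.687 3.8
endloop
endfacet
facet normal -0.332 -0.655 0.679
outer loop
vertex -1.445 -2.118 3.664
vertex -2.017 -1.687 3.8
vertex -2.062 -2.2 3.283
endloop
endfacet
facet normal 0.332 0.654 -0.680
outer loop
vertex -1.673 -1.006 3.093
vertex -1.718 -1.52 2.577
vertex -2.29 -1.088 2.713
endloop
endfacet
facet normal -0.418 0.747 0.517
outer loop
vertex -1.673 -1.006 3.093
vertex -2.29 -1.088 2.713
vertex -2.017 -1.687 3.8
endloop
endfacet
facet normal -0.417 0.748 0.517
outer loop
vertex -2.017 -1.687 3.8
vertex -2.29 -1.088 2.713
vertex -2.635 -1.769 3.42
endloop
endfacet
facet normal -0.331 -0.655 0.679
outer loop
vertex -2.017 -1.687 3.8
vertex -2.635 -1.769 3.42
vertex -2.062 -2.2 3.283
endloop
endfacet
facet normal 0.333 0.654 -0.679
outer loop
vertex -2.29 -1.088 2.713
vertex -1.718 -1.52 2.577
vertex -2.335 -1.602 2.196
endloop
endfacet
facet normal -0.941 0.277 -0.193
outer loop
vertex -2.29 -1.088 2.713
vertex -2.335 -1.602 2.196
vertex -2.635 -1.769 3.42
endloop
endfacet
facet normal -0.941 0.277 -0.193
outer loop
vertex -2.635 -1.769 3.42
vertex -2.335 -1.602 2.196
vertex -2.68 -2.282 2.903
endloop
endfacet
facet normal -0.331 -0.655 0.679
outer loop
vertex -2.635 -1.769 3.42
vertex -2.68 -2.282 2.903
vertex -2.062 -2.2 3.283
endloop
endfacet
facet normal 0.332 0.655 -0.679
outer loop
vertex -2.335 -1.602 2.196
vertex -1.718 -1.52 2.577
vertex -1.763 -2.033 2.06
endloop
endfacet
facet normal -0.524 -0.472 -0.709
outer loop
vertex -2.335 -1.602 2.196
vertex -1.763 -2.033 2.06
vertex -2.68 -2.282 2.903
endloop
endfacet
facet normal -0.524 -0.472 -0.709
outer loop
vertex -2.68 -2.282 2.903
vertex -1.763 -2.033 2.06
vertex -2.107 -2.714 2.767
endloop
endfacet
facet normal -0.331 -0.654 0.680
outer loop
vertex -2.68 -2.282 2.903
vertex -2.107 -2.714 2.767
vertex -2.062 -2.2 3.283
endloop
endfacet
facet normal 0.331 0.655 -0.679
outer loop
vertex -1.763 -2.033 2.06
vertex -1.718 -1.52 2.577
vertex -1.145 -1.951 2.44
endloop
endfacet
facet normal 0.417 -0.747 -0.517
outer loop
vertex -1.763 -2.033 2.06
vertex -1.145 -1.951 2.44
vertex -2.107 -2.714 2.767
endloop
endfacet
facet normal 0.417 -0.748 -0.516
outer loop
vertex -2.107 -2.714 2.767
vertex -1.145 -1.951 2.44
vertex -1.49 -2.632 3.147
endloop
endfacet
facet normal -0.332 -0.654 0.680
outer loop
vertex -2.107 -2.714 2.767
vertex -1.49 -2.632 3.147
vertex -2.062 -2.2 3.283
endloop
endfacet

endsolid


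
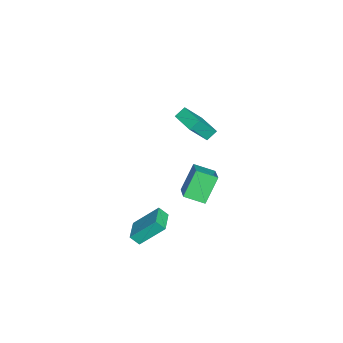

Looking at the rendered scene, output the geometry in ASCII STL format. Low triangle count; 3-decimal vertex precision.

solid 
facet normal -0.993 -0.050 -0.103
outer loop
vertex 0.404 1.918 -2.969
vertex 0.434 2.493 -3.537
vertex 0.636 0.409 -4.483
endloop
endfacet
facet normal -0.037 -0.711 0.703
outer loop
vertex 2.186 0.487 -4.323
vertex 0.404 1.918 -2.969
vertex 0.636 0.409 -4.483
endloop
endfacet
facet normal -0.993 -0.050 -0.103
outer loop
vertex 0.636 0.409 -4.483
vertex 0.434 2.493 -3.537
vertex 0.666 0.985 -5.052
endloop
endfacet
facet normal 0.108 -0.702 -0.704
outer loop
vertex 0.666 0.985 -5.052
vertex 2.186 0.487 -4.323
vertex 0.636 0.409 -4.483
endloop
endfacet
facet normal -0.108 0.701 0.704
outer loop
vertex 0.404 1.918 -2.969
vertex 1.984 2.571 -3.377
vertex 0.434 2.493 -3.537
endloop
endfacet
facet normal -0.038 -0.711 0.702
outer loop
vertex 1.954 1.995 -2.808
vertex 0.404 1.918 -2.969
vertex 2.186 0.487 -4.323
endloop
endfacet
facet normal -0.108 0.702 0.704
outer loop
vertex 1.954 1.995 -2.808
vertex 1.984 2.571 -3.377
vertex 0.404 1.918 -2.969
endloop
endfacet
facet normal 0.037 0.711 -0.702
outer loop
vertex 0.434 2.493 -3.537
vertex 1.984 2.571 -3.377
vertex 0.666 0.985 -5.052
endloop
endfacet
facet normal 0.108 -0.701 -0.704
outer loop
vertex 2.216 1.062 -4.891
vertex 2.186 0.487 -4.323
vertex 0.666 0.985 -5.052
endloop
endfacet
facet normal 0.038 0.711 -0.703
outer loop
vertex 0.666 0.985 -5.052
vertex 1.984 2.571 -3.377
vertex 2.216 1.062 -4.891
endloop
endfacet
facet normal 0.993 0.050 0.103
outer loop
vertex 2.216 1.062 -4.891
vertex 1.954 1.995 -2.808
vertex 2.186 0.487 -4.323
endloop
endfacet
facet normal 0.993 0.050 0.103
outer loop
vertex 1.984 2.571 -3.377
vertex 1.954 1.995 -2.808
vertex 2.216 1.062 -4.891
endloop
endfacet
facet normal -0.759 -0.651 0.007
outer loop
vertex -1.249 2.611 4.263
vertex -1.678 3.117 4.779
vertex -2.033 3.51 2.732
endloop
endfacet
facet normal 0.510 -0.602 -0.615
outer loop
vertex -0.802 4.563 2.721
vertex -1.249 2.611 4.263
vertex -2.033 3.51 2.732
endloop
endfacet
facet normal -0.760 -0.650 0.007
outer loop
vertex -2.033 3.51 2.732
vertex -1.678 3.117 4.779
vertex -2.461 4.016 3.249
endloop
endfacet
facet normal -0.404 0.464 -0.788
outer loop
vertex -2.461 4.016 3.249
vertex -0.802 4.563 2.721
vertex -2.033 3.51 2.732
endloop
endfacet
facet normal 0.403 -0.463 0.789
outer loop
vertex -1.249 2.611 4.263
vertex -0.447 4.17 4.768
vertex -1.678 3.117 4.779
endloop
endfacet
facet normal 0.510 -0.602 -0.615
outer loop
vertex -0.019 3.664 4.251
vertex -1.249 2.611 4.263
vertex -0.802 4.563 2.721
endloop
endfacet
facet normal 0.404 -0.463 0.788
outer loop
vertex -0.019 3.664 4.251
vertex -0.447 4.17 4.768
vertex -1.249 2.611 4.263
endloop
endfacet
facet normal -0.510 0.602 0.615
outer loop
vertex -1.678 3.117 4.779
vertex -0.447 4.17 4.768
vertex -2.461 4.016 3.249
endloop
endfacet
facet normal -0.404 0.463 -0.789
outer loop
vertex -1.231 5.069 3.237
vertex -0.802 4.563 2.721
vertex -2.461 4.016 3.249
endloop
endfacet
facet normal -0.510 0.602 0.615
outer loop
vertex -2.461 4.016 3.249
vertex -0.447 4.17 4.768
vertex -1.231 5.069 3.237
endloop
endfacet
facet normal 0.759 0.650 -0.006
outer loop
vertex -1.231 5.069 3.237
vertex -0.019 3.664 4.251
vertex -0.802 4.563 2.721
endloop
endfacet
facet normal 0.760 0.650 -0.007
outer loop
vertex -0.447 4.17 4.768
vertex -0.019 3.664 4.251
vertex -1.231 5.069 3.237
endloop
endfacet
facet normal -0.522 0.301 0.798
outer loop
vertex -2.336 3.719 -1.696
vertex -2.371 5.049 -2.22
vertex -3.948 3.321 -2.599
endloop
endfacet
facet normal 0.025 -0.930 0.366
outer loop
vertex -2.889 2.711 -4.22
vertex -2.336 3.719 -1.696
vertex -3.948 3.321 -2.599
endloop
endfacet
facet normal -0.522 0.301 0.798
outer loop
vertex -3.948 3.321 -2.599
vertex -2.371 5.049 -2.22
vertex -3.983 4.651 -3.123
endloop
endfacet
facet normal -0.853 -0.211 -0.478
outer loop
vertex -3.983 4.651 -3.123
vertex -2.889 2.711 -4.22
vertex -3.948 3.321 -2.599
endloop
endfacet
facet normal 0.853 0.211 0.478
outer loop
vertex -2.336 3.719 -1.696
vertex -1.312 4.439 -3.841
vertex -2.371 5.049 -2.22
endloop
endfacet
facet normal 0.025 -0.930 0.366
outer loop
vertex -1.277 3.109 -3.317
vertex -2.336 3.719 -1.696
vertex -2.889 2.711 -4.22
endloop
endfacet
facet normal 0.853 0.211 0.478
outer loop
vertex -1.277 3.109 -3.317
vertex -1.312 4.439 -3.841
vertex -2.336 3.719 -1.696
endloop
endfacet
facet normal -0.025 0.930 -0.366
outer loop
vertex -2.371 5.049 -2.22
vertex -1.312 4.439 -3.841
vertex -3.983 4.651 -3.123
endloop
endfacet
facet normal -0.853 -0.211 -0.478
outer loop
vertex -2.924 4.041 -4.744
vertex -2.889 2.711 -4.22
vertex -3.983 4.651 -3.123
endloop
endfacet
facet normal -0.025 0.930 -0.366
outer loop
vertex -3.983 4.651 -3.123
vertex -1.312 4.439 -3.841
vertex -2.924 4.041 -4.744
endloop
endfacet
facet normal 0.522 -0.301 -0.798
outer loop
vertex -2.924 4.041 -4.744
vertex -1.277 3.109 -3.317
vertex -2.889 2.711 -4.22
endloop
endfacet
facet normal 0.522 -0.301 -0.798
outer loop
vertex -1.312 4.439 -3.841
vertex -1.277 3.109 -3.317
vertex -2.924 4.041 -4.744
endloop
endfacet

endsolid


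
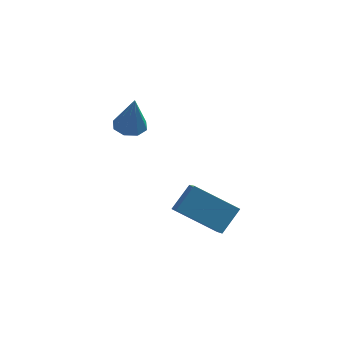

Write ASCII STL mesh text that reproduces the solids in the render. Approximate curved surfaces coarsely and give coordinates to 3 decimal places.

solid 
facet normal -0.845 0.212 0.492
outer loop
vertex -1.583 -0.636 -1.533
vertex -0.913 0.073 -0.688
vertex -1.753 0.415 -2.279
endloop
endfacet
facet normal -0.519 -0.549 -0.655
outer loop
vertex -0.047 -0.013 -3.272
vertex -1.583 -0.636 -1.533
vertex -1.753 0.415 -2.279
endloop
endfacet
facet normal -0.845 0.212 0.492
outer loop
vertex -1.753 0.415 -2.279
vertex -0.913 0.073 -0.688
vertex -1.083 1.124 -1.434
endloop
endfacet
facet normal -0.131 0.808 -0.574
outer loop
vertex -1.083 1.124 -1.434
vertex -0.047 -0.013 -3.272
vertex -1.753 0.415 -2.279
endloop
endfacet
facet normal 0.131 -0.808 0.574
outer loop
vertex -1.583 -0.636 -1.533
vertex 0.793 -0.355 -1.681
vertex -0.913 0.073 -0.688
endloop
endfacet
facet normal -0.519 -0.549 -0.655
outer loop
vertex 0.123 -1.064 -2.526
vertex -1.583 -0.636 -1.533
vertex -0.047 -0.013 -3.272
endloop
endfacet
facet normal 0.131 -0.808 0.574
outer loop
vertex 0.123 -1.064 -2.526
vertex 0.793 -0.355 -1.681
vertex -1.583 -0.636 -1.533
endloop
endfacet
facet normal 0.519 0.549 0.655
outer loop
vertex -0.913 0.073 -0.688
vertex 0.793 -0.355 -1.681
vertex -1.083 1.124 -1.434
endloop
endfacet
facet normal -0.131 0.808 -0.574
outer loop
vertex 0.623 0.696 -2.427
vertex -0.047 -0.013 -3.272
vertex -1.083 1.124 -1.434
endloop
endfacet
facet normal 0.519 0.549 0.655
outer loop
vertex -1.083 1.124 -1.434
vertex 0.793 -0.355 -1.681
vertex 0.623 0.696 -2.427
endloop
endfacet
facet normal 0.845 -0.212 -0.492
outer loop
vertex 0.623 0.696 -2.427
vertex 0.123 -1.064 -2.526
vertex -0.047 -0.013 -3.272
endloop
endfacet
facet normal 0.845 -0.212 -0.492
outer loop
vertex 0.793 -0.355 -1.681
vertex 0.123 -1.064 -2.526
vertex 0.623 0.696 -2.427
endloop
endfacet
facet normal -0.123 0.200 -0.972
outer loop
vertex -2.683 1.784 1.238
vertex -3.323 1.979 1.359
vertex -2.719 2.292 1.347
endloop
endfacet
facet normal 0.971 0.017 0.240
outer loop
vertex -2.683 1.784 1.238
vertex -2.719 2.292 1.347
vertex -3.117 1.641 3.001
endloop
endfacet
facet normal -0.123 0.200 -0.972
outer loop
vertex -2.719 2.292 1.347
vertex -3.323 1.979 1.359
vertex -3.109 2.616 1.463
endloop
endfacet
facet normal 0.652 0.639 0.408
outer loop
vertex -2.719 2.292 1.347
vertex -3.109 2.616 1.463
vertex -3.117 1.641 3.001
endloop
endfacet
facet normal -0.122 0.200 -0.972
outer loop
vertex -3.109 2.616 1.463
vertex -3.323 1.979 1.359
vertex -3.624 2.568 1.518
endloop
endfacet
facet normal -0.022 0.844 0.535
outer loop
vertex -3.109 2.616 1.463
vertex -3.624 2.568 1.518
vertex -3.117 1.641 3.001
endloop
endfacet
facet normal -0.121 0.201 -0.972
outer loop
vertex -3.624 2.568 1.518
vertex -3.323 1.979 1.359
vertex -3.963 2.175 1.479
endloop
endfacet
facet normal -0.660 0.515 0.547
outer loop
vertex -3.624 2.568 1.518
vertex -3.963 2.175 1.479
vertex -3.117 1.641 3.001
endloop
endfacet
facet normal -0.121 0.200 -0.972
outer loop
vertex -3.963 2.175 1.479
vertex -3.323 1.979 1.359
vertex -3.927 1.667 1.37
endloop
endfacet
facet normal -0.886 -0.157 0.437
outer loop
vertex -3.963 2.175 1.479
vertex -3.927 1.667 1.37
vertex -3.117 1.641 3.001
endloop
endfacet
facet normal -0.122 0.201 -0.972
outer loop
vertex -3.927 1.667 1.37
vertex -3.323 1.979 1.359
vertex -3.537 1.343 1.254
endloop
endfacet
facet normal -0.567 -0.779 0.269
outer loop
vertex -3.927 1.667 1.37
vertex -3.537 1.343 1.254
vertex -3.117 1.641 3.001
endloop
endfacet
facet normal -0.122 0.202 -0.972
outer loop
vertex -3.537 1.343 1.254
vertex -3.323 1.979 1.359
vertex -3.021 1.391 1.199
endloop
endfacet
facet normal 0.107 -0.984 0.142
outer loop
vertex -3.537 1.343 1.254
vertex -3.021 1.391 1.199
vertex -3.117 1.641 3.001
endloop
endfacet
facet normal -0.122 0.202 -0.972
outer loop
vertex -3.021 1.391 1.199
vertex -3.323 1.979 1.359
vertex -2.683 1.784 1.238
endloop
endfacet
facet normal 0.745 -0.654 0.130
outer loop
vertex -3.021 1.391 1.199
vertex -2.683 1.784 1.238
vertex -3.117 1.641 3.001
endloop
endfacet

endsolid


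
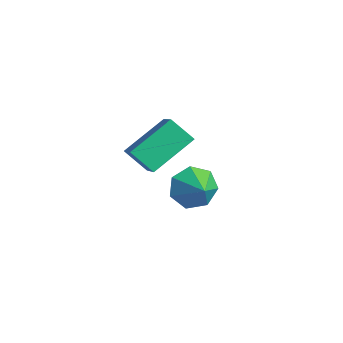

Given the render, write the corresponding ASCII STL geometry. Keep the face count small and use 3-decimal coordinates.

solid 
facet normal -0.776 0.296 -0.556
outer loop
vertex -0.431 -0.592 2.274
vertex -0.535 1.276 3.413
vertex 0.386 -0.033 1.431
endloop
endfacet
facet normal 0.047 -0.853 -0.520
outer loop
vertex 1.915 -0.616 2.527
vertex -0.431 -0.592 2.274
vertex 0.386 -0.033 1.431
endloop
endfacet
facet normal -0.777 0.295 -0.556
outer loop
vertex 0.386 -0.033 1.431
vertex -0.535 1.276 3.413
vertex 0.281 1.835 2.57
endloop
endfacet
facet normal 0.629 0.430 -0.648
outer loop
vertex 0.281 1.835 2.57
vertex 1.915 -0.616 2.527
vertex 0.386 -0.033 1.431
endloop
endfacet
facet normal -0.629 -0.430 0.648
outer loop
vertex -0.431 -0.592 2.274
vertex 0.994 0.693 4.509
vertex -0.535 1.276 3.413
endloop
endfacet
facet normal 0.047 -0.853 -0.520
outer loop
vertex 1.099 -1.175 3.37
vertex -0.431 -0.592 2.274
vertex 1.915 -0.616 2.527
endloop
endfacet
facet normal -0.628 -0.430 0.648
outer loop
vertex 1.099 -1.175 3.37
vertex 0.994 0.693 4.509
vertex -0.431 -0.592 2.274
endloop
endfacet
facet normal -0.047 0.853 0.520
outer loop
vertex -0.535 1.276 3.413
vertex 0.994 0.693 4.509
vertex 0.281 1.835 2.57
endloop
endfacet
facet normal 0.628 0.430 -0.648
outer loop
vertex 1.811 1.252 3.666
vertex 1.915 -0.616 2.527
vertex 0.281 1.835 2.57
endloop
endfacet
facet normal -0.047 0.853 0.520
outer loop
vertex 0.281 1.835 2.57
vertex 0.994 0.693 4.509
vertex 1.811 1.252 3.666
endloop
endfacet
facet normal 0.777 -0.296 0.556
outer loop
vertex 1.811 1.252 3.666
vertex 1.099 -1.175 3.37
vertex 1.915 -0.616 2.527
endloop
endfacet
facet normal 0.776 -0.296 0.556
outer loop
vertex 0.994 0.693 4.509
vertex 1.099 -1.175 3.37
vertex 1.811 1.252 3.666
endloop
endfacet
facet normal -0.879 0.138 -0.457
outer loop
vertex -0.12 2.05 -2.038
vertex -0.47 2.622 -1.191
vertex 0.044 2.972 -2.074
endloop
endfacet
facet normal 0.879 -0.174 -0.445
outer loop
vertex -0.12 2.05 -2.038
vertex 0.044 2.972 -2.074
vertex 0.69 2.438 -0.589
endloop
endfacet
facet normal -0.879 0.139 -0.456
outer loop
vertex 0.044 2.972 -2.074
vertex -0.47 2.622 -1.191
vertex -0.178 3.63 -1.446
endloop
endfacet
facet normal 0.855 0.479 -0.200
outer loop
vertex 0.044 2.972 -2.074
vertex -0.178 3.63 -1.446
vertex 0.69 2.438 -0.589
endloop
endfacet
facet normal -0.878 0.139 -0.457
outer loop
vertex -0.178 3.63 -1.446
vertex -0.47 2.622 -1.191
vertex -0.621 3.529 -0.626
endloop
endfacet
facet normal 0.579 0.710 0.400
outer loop
vertex -0.178 3.63 -1.446
vertex -0.621 3.529 -0.626
vertex 0.69 2.438 -0.589
endloop
endfacet
facet normal -0.879 0.138 -0.457
outer loop
vertex -0.621 3.529 -0.626
vertex -0.47 2.622 -1.191
vertex -0.949 2.745 -0.232
endloop
endfacet
facet normal 0.261 0.344 0.902
outer loop
vertex -0.621 3.529 -0.626
vertex -0.949 2.745 -0.232
vertex 0.69 2.438 -0.589
endloop
endfacet
facet normal -0.879 0.139 -0.457
outer loop
vertex -0.949 2.745 -0.232
vertex -0.47 2.622 -1.191
vertex -0.917 1.868 -0.56
endloop
endfacet
facet normal 0.138 -0.343 0.929
outer loop
vertex -0.949 2.745 -0.232
vertex -0.917 1.868 -0.56
vertex 0.69 2.438 -0.589
endloop
endfacet
facet normal -0.879 0.139 -0.457
outer loop
vertex -0.917 1.868 -0.56
vertex -0.47 2.622 -1.191
vertex -0.548 1.558 -1.364
endloop
endfacet
facet normal 0.304 -0.834 0.461
outer loop
vertex -0.917 1.868 -0.56
vertex -0.548 1.558 -1.364
vertex 0.69 2.438 -0.589
endloop
endfacet
facet normal -0.879 0.139 -0.457
outer loop
vertex -0.548 1.558 -1.364
vertex -0.47 2.622 -1.191
vertex -0.12 2.05 -2.038
endloop
endfacet
facet normal 0.634 -0.759 -0.151
outer loop
vertex -0.548 1.558 -1.364
vertex -0.12 2.05 -2.038
vertex 0.69 2.438 -0.589
endloop
endfacet

endsolid


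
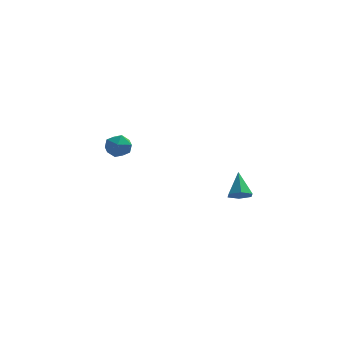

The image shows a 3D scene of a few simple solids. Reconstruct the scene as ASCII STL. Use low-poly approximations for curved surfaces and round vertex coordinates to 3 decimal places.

solid 
facet normal 0.142 -0.658 -0.739
outer loop
vertex 4.229 -3.458 -4.023
vertex 3.792 -3.769 -3.83
vertex 3.702 -3.357 -4.214
endloop
endfacet
facet normal 0.279 0.917 -0.285
outer loop
vertex 4.229 -3.458 -4.023
vertex 3.702 -3.357 -4.214
vertex 3.608 -2.911 -2.87
endloop
endfacet
facet normal 0.142 -0.658 -0.739
outer loop
vertex 3.702 -3.357 -4.214
vertex 3.792 -3.769 -3.83
vertex 3.264 -3.668 -4.021
endloop
endfacet
facet normal -0.635 0.719 -0.283
outer loop
vertex 3.702 -3.357 -4.214
vertex 3.264 -3.668 -4.021
vertex 3.608 -2.911 -2.87
endloop
endfacet
facet normal 0.141 -0.659 -0.739
outer loop
vertex 3.264 -3.668 -4.021
vertex 3.792 -3.769 -3.83
vertex 3.354 -4.079 -3.637
endloop
endfacet
facet normal -0.964 0.036 0.264
outer loop
vertex 3.264 -3.668 -4.021
vertex 3.354 -4.079 -3.637
vertex 3.608 -2.911 -2.87
endloop
endfacet
facet normal 0.141 -0.659 -0.739
outer loop
vertex 3.354 -4.079 -3.637
vertex 3.792 -3.769 -3.83
vertex 3.882 -4.18 -3.446
endloop
endfacet
facet normal -0.379 -0.449 0.809
outer loop
vertex 3.354 -4.079 -3.637
vertex 3.882 -4.18 -3.446
vertex 3.608 -2.911 -2.87
endloop
endfacet
facet normal 0.143 -0.659 -0.739
outer loop
vertex 3.882 -4.18 -3.446
vertex 3.792 -3.769 -3.83
vertex 4.319 -3.869 -3.639
endloop
endfacet
facet normal 0.535 -0.251 0.807
outer loop
vertex 3.882 -4.18 -3.446
vertex 4.319 -3.869 -3.639
vertex 3.608 -2.911 -2.87
endloop
endfacet
facet normal 0.143 -0.659 -0.739
outer loop
vertex 4.319 -3.869 -3.639
vertex 3.792 -3.769 -3.83
vertex 4.229 -3.458 -4.023
endloop
endfacet
facet normal 0.864 0.432 0.260
outer loop
vertex 4.319 -3.869 -3.639
vertex 4.229 -3.458 -4.023
vertex 3.608 -2.911 -2.87
endloop
endfacet
facet normal 0.014 0.994 0.105
outer loop
vertex -2.324 1.621 -3.813
vertex -2.535 1.552 -3.133
vertex -1.838 1.559 -3.293
endloop
endfacet
facet normal 0.499 0.782 -0.373
outer loop
vertex -2.324 1.621 -3.813
vertex -1.838 1.559 -3.293
vertex -1.749 1.208 -3.909
endloop
endfacet
facet normal 0.159 0.428 -0.890
outer loop
vertex -2.324 1.621 -3.813
vertex -1.749 1.208 -3.909
vertex -2.391 0.984 -4.131
endloop
endfacet
facet normal -0.538 0.421 -0.730
outer loop
vertex -2.324 1.621 -3.813
vertex -2.391 0.984 -4.131
vertex -2.876 1.197 -3.651
endloop
endfacet
facet normal -0.626 0.771 -0.116
outer loop
vertex -2.324 1.621 -3.813
vertex -2.876 1.197 -3.651
vertex -2.535 1.552 -3.133
endloop
endfacet
facet normal 0.944 0.326 -0.050
outer loop
vertex -1.749 1.208 -3.909
vertex -1.838 1.559 -3.293
vertex -1.604 0.883 -3.289
endloop
endfacet
facet normal 0.160 0.671 0.724
outer loop
vertex -1.838 1.559 -3.293
vertex -2.535 1.552 -3.133
vertex -2.089 1.096 -2.809
endloop
endfacet
facet normal -0.878 0.308 0.367
outer loop
vertex -2.535 1.552 -3.133
vertex -2.876 1.197 -3.651
vertex -2.731 0.872 -3.031
endloop
endfacet
facet normal -0.734 -0.258 -0.628
outer loop
vertex -2.876 1.197 -3.651
vertex -2.391 0.984 -4.131
vertex -2.642 0.521 -3.647
endloop
endfacet
facet normal 0.392 -0.246 -0.886
outer loop
vertex -2.391 0.984 -4.131
vertex -1.749 1.208 -3.909
vertex -1.945 0.528 -3.807
endloop
endfacet
facet normal 0.538 -0.421 0.730
outer loop
vertex -2.156 0.459 -3.127
vertex -1.604 0.883 -3.289
vertex -2.089 1.096 -2.809
endloop
endfacet
facet normal -0.159 -0.428 0.890
outer loop
vertex -2.156 0.459 -3.127
vertex -2.089 1.096 -2.809
vertex -2.731 0.872 -3.031
endloop
endfacet
facet normal -0.499 -0.782 0.373
outer loop
vertex -2.156 0.459 -3.127
vertex -2.731 0.872 -3.031
vertex -2.642 0.521 -3.647
endloop
endfacet
facet normal -0.014 -0.994 -0.105
outer loop
vertex -2.156 0.459 -3.127
vertex -2.642 0.521 -3.647
vertex -1.945 0.528 -3.807
endloop
endfacet
facet normal 0.626 -0.771 0.116
outer loop
vertex -2.156 0.459 -3.127
vertex -1.945 0.528 -3.807
vertex -1.604 0.883 -3.289
endloop
endfacet
facet normal 0.734 0.258 0.628
outer loop
vertex -2.089 1.096 -2.809
vertex -1.604 0.883 -3.289
vertex -1.838 1.559 -3.293
endloop
endfacet
facet normal -0.392 0.246 0.886
outer loop
vertex -2.731 0.872 -3.031
vertex -2.089 1.096 -2.809
vertex -2.535 1.552 -3.133
endloop
endfacet
facet normal -0.944 -0.326 0.050
outer loop
vertex -2.642 0.521 -3.647
vertex -2.731 0.872 -3.031
vertex -2.876 1.197 -3.651
endloop
endfacet
facet normal -0.160 -0.671 -0.724
outer loop
vertex -1.945 0.528 -3.807
vertex -2.642 0.521 -3.647
vertex -2.391 0.984 -4.131
endloop
endfacet
facet normal 0.878 -0.308 -0.367
outer loop
vertex -1.604 0.883 -3.289
vertex -1.945 0.528 -3.807
vertex -1.749 1.208 -3.909
endloop
endfacet

endsolid


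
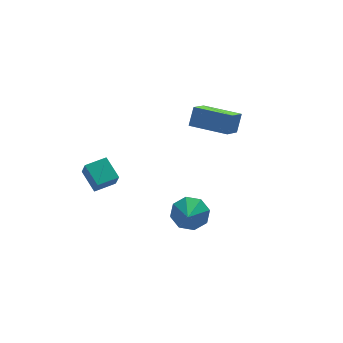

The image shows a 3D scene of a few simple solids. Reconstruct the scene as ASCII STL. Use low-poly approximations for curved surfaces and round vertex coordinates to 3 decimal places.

solid 
facet normal 0.358 0.760 -0.543
outer loop
vertex 0.297 -2.718 -0.696
vertex -0.358 -2.936 -1.433
vertex -0.374 -2.344 -0.615
endloop
endfacet
facet normal 0.070 -0.090 0.993
outer loop
vertex 0.297 -2.718 -0.696
vertex -0.374 -2.344 -0.615
vertex -0.822 -3.924 -0.727
endloop
endfacet
facet normal 0.357 0.760 -0.543
outer loop
vertex -0.374 -2.344 -0.615
vertex -0.358 -2.936 -1.433
vertex -1.036 -2.317 -1.013
endloop
endfacet
facet normal -0.511 0.084 0.856
outer loop
vertex -0.374 -2.344 -0.615
vertex -1.036 -2.317 -1.013
vertex -0.822 -3.924 -0.727
endloop
endfacet
facet normal 0.357 0.760 -0.543
outer loop
vertex -1.036 -2.317 -1.013
vertex -0.358 -2.936 -1.433
vertex -1.301 -2.653 -1.657
endloop
endfacet
facet normal -0.914 -0.050 0.402
outer loop
vertex -1.036 -2.317 -1.013
vertex -1.301 -2.653 -1.657
vertex -0.822 -3.924 -0.727
endloop
endfacet
facet normal 0.357 0.760 -0.543
outer loop
vertex -1.301 -2.653 -1.657
vertex -0.358 -2.936 -1.433
vertex -1.013 -3.155 -2.17
endloop
endfacet
facet normal -0.904 -0.415 -0.101
outer loop
vertex -1.301 -2.653 -1.657
vertex -1.013 -3.155 -2.17
vertex -0.822 -3.924 -0.727
endloop
endfacet
facet normal 0.357 0.760 -0.543
outer loop
vertex -1.013 -3.155 -2.17
vertex -0.358 -2.936 -1.433
vertex -0.341 -3.529 -2.251
endloop
endfacet
facet normal -0.486 -0.796 -0.360
outer loop
vertex -1.013 -3.155 -2.17
vertex -0.341 -3.529 -2.251
vertex -0.822 -3.924 -0.727
endloop
endfacet
facet normal 0.357 0.760 -0.543
outer loop
vertex -0.341 -3.529 -2.251
vertex -0.358 -2.936 -1.433
vertex 0.321 -3.555 -1.853
endloop
endfacet
facet normal 0.095 -0.971 -0.222
outer loop
vertex -0.341 -3.529 -2.251
vertex 0.321 -3.555 -1.853
vertex -0.822 -3.924 -0.727
endloop
endfacet
facet normal 0.358 0.760 -0.542
outer loop
vertex 0.321 -3.555 -1.853
vertex -0.358 -2.936 -1.433
vertex 0.585 -3.22 -1.208
endloop
endfacet
facet normal 0.497 -0.836 0.231
outer loop
vertex 0.321 -3.555 -1.853
vertex 0.585 -3.22 -1.208
vertex -0.822 -3.924 -0.727
endloop
endfacet
facet normal 0.358 0.759 -0.543
outer loop
vertex 0.585 -3.22 -1.208
vertex -0.358 -2.936 -1.433
vertex 0.297 -2.718 -0.696
endloop
endfacet
facet normal 0.487 -0.471 0.736
outer loop
vertex 0.585 -3.22 -1.208
vertex 0.297 -2.718 -0.696
vertex -0.822 -3.924 -0.727
endloop
endfacet
facet normal -0.979 -0.190 -0.072
outer loop
vertex -3.504 2.597 -3.043
vertex -3.798 3.85 -2.354
vertex -3.535 3.126 -4.018
endloop
endfacet
facet normal 0.202 -0.858 -0.472
outer loop
vertex -2.282 3.37 -3.926
vertex -3.504 2.597 -3.043
vertex -3.535 3.126 -4.018
endloop
endfacet
facet normal -0.979 -0.190 -0.072
outer loop
vertex -3.535 3.126 -4.018
vertex -3.798 3.85 -2.354
vertex -3.829 4.379 -3.329
endloop
endfacet
facet normal -0.028 0.477 -0.879
outer loop
vertex -3.829 4.379 -3.329
vertex -2.282 3.37 -3.926
vertex -3.535 3.126 -4.018
endloop
endfacet
facet normal 0.028 -0.477 0.879
outer loop
vertex -3.504 2.597 -3.043
vertex -2.545 4.094 -2.262
vertex -3.798 3.85 -2.354
endloop
endfacet
facet normal 0.202 -0.858 -0.472
outer loop
vertex -2.251 2.841 -2.951
vertex -3.504 2.597 -3.043
vertex -2.282 3.37 -3.926
endloop
endfacet
facet normal 0.028 -0.477 0.879
outer loop
vertex -2.251 2.841 -2.951
vertex -2.545 4.094 -2.262
vertex -3.504 2.597 -3.043
endloop
endfacet
facet normal -0.202 0.858 0.472
outer loop
vertex -3.798 3.85 -2.354
vertex -2.545 4.094 -2.262
vertex -3.829 4.379 -3.329
endloop
endfacet
facet normal -0.028 0.477 -0.879
outer loop
vertex -2.576 4.623 -3.237
vertex -2.282 3.37 -3.926
vertex -3.829 4.379 -3.329
endloop
endfacet
facet normal -0.202 0.858 0.472
outer loop
vertex -3.829 4.379 -3.329
vertex -2.545 4.094 -2.262
vertex -2.576 4.623 -3.237
endloop
endfacet
facet normal 0.979 0.190 0.072
outer loop
vertex -2.576 4.623 -3.237
vertex -2.251 2.841 -2.951
vertex -2.282 3.37 -3.926
endloop
endfacet
facet normal 0.979 0.190 0.072
outer loop
vertex -2.545 4.094 -2.262
vertex -2.251 2.841 -2.951
vertex -2.576 4.623 -3.237
endloop
endfacet
facet normal -0.371 -0.417 -0.830
outer loop
vertex 2.575 -0.241 1.773
vertex 1.005 1.169 1.766
vertex 3.481 0.763 0.863
endloop
endfacet
facet normal 0.744 -0.668 0.003
outer loop
vertex 3.915 1.251 1.834
vertex 2.575 -0.241 1.773
vertex 3.481 0.763 0.863
endloop
endfacet
facet normal -0.371 -0.417 -0.830
outer loop
vertex 3.481 0.763 0.863
vertex 1.005 1.169 1.766
vertex 1.911 2.173 0.856
endloop
endfacet
facet normal 0.556 0.616 -0.558
outer loop
vertex 1.911 2.173 0.856
vertex 3.915 1.251 1.834
vertex 3.481 0.763 0.863
endloop
endfacet
facet normal -0.556 -0.616 0.558
outer loop
vertex 2.575 -0.241 1.773
vertex 1.439 1.657 2.737
vertex 1.005 1.169 1.766
endloop
endfacet
facet normal 0.744 -0.668 0.003
outer loop
vertex 3.009 0.247 2.744
vertex 2.575 -0.241 1.773
vertex 3.915 1.251 1.834
endloop
endfacet
facet normal -0.556 -0.616 0.558
outer loop
vertex 3.009 0.247 2.744
vertex 1.439 1.657 2.737
vertex 2.575 -0.241 1.773
endloop
endfacet
facet normal -0.744 0.668 -0.003
outer loop
vertex 1.005 1.169 1.766
vertex 1.439 1.657 2.737
vertex 1.911 2.173 0.856
endloop
endfacet
facet normal 0.556 0.616 -0.558
outer loop
vertex 2.345 2.661 1.827
vertex 3.915 1.251 1.834
vertex 1.911 2.173 0.856
endloop
endfacet
facet normal -0.744 0.668 -0.003
outer loop
vertex 1.911 2.173 0.856
vertex 1.439 1.657 2.737
vertex 2.345 2.661 1.827
endloop
endfacet
facet normal 0.371 0.417 0.830
outer loop
vertex 2.345 2.661 1.827
vertex 3.009 0.247 2.744
vertex 3.915 1.251 1.834
endloop
endfacet
facet normal 0.371 0.417 0.830
outer loop
vertex 1.439 1.657 2.737
vertex 3.009 0.247 2.744
vertex 2.345 2.661 1.827
endloop
endfacet

endsolid


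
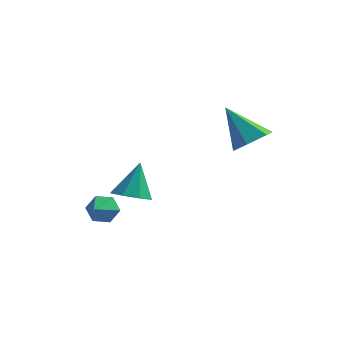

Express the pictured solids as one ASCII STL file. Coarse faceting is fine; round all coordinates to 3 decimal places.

solid 
facet normal 0.614 -0.057 -0.787
outer loop
vertex 4.543 2.933 0.656
vertex 3.893 3.176 0.132
vertex 4.409 3.777 0.491
endloop
endfacet
facet normal 0.494 0.242 0.835
outer loop
vertex 4.543 2.933 0.656
vertex 4.409 3.777 0.491
vertex 2.727 3.284 1.628
endloop
endfacet
facet normal 0.614 -0.057 -0.787
outer loop
vertex 4.409 3.777 0.491
vertex 3.893 3.176 0.132
vertex 3.759 4.02 -0.033
endloop
endfacet
facet normal 0.010 0.912 0.410
outer loop
vertex 4.409 3.777 0.491
vertex 3.759 4.02 -0.033
vertex 2.727 3.284 1.628
endloop
endfacet
facet normal 0.615 -0.056 -0.787
outer loop
vertex 3.759 4.02 -0.033
vertex 3.893 3.176 0.132
vertex 3.243 3.419 -0.393
endloop
endfacet
facet normal -0.710 0.691 -0.135
outer loop
vertex 3.759 4.02 -0.033
vertex 3.243 3.419 -0.393
vertex 2.727 3.284 1.628
endloop
endfacet
facet normal 0.614 -0.057 -0.787
outer loop
vertex 3.243 3.419 -0.393
vertex 3.893 3.176 0.132
vertex 3.377 2.575 -0.227
endloop
endfacet
facet normal -0.946 -0.200 -0.255
outer loop
vertex 3.243 3.419 -0.393
vertex 3.377 2.575 -0.227
vertex 2.727 3.284 1.628
endloop
endfacet
facet normal 0.614 -0.057 -0.787
outer loop
vertex 3.377 2.575 -0.227
vertex 3.893 3.176 0.132
vertex 4.027 2.332 0.297
endloop
endfacet
facet normal -0.463 -0.870 0.170
outer loop
vertex 3.377 2.575 -0.227
vertex 4.027 2.332 0.297
vertex 2.727 3.284 1.628
endloop
endfacet
facet normal 0.614 -0.057 -0.787
outer loop
vertex 4.027 2.332 0.297
vertex 3.893 3.176 0.132
vertex 4.543 2.933 0.656
endloop
endfacet
facet normal 0.258 -0.649 0.716
outer loop
vertex 4.027 2.332 0.297
vertex 4.543 2.933 0.656
vertex 2.727 3.284 1.628
endloop
endfacet
facet normal -0.154 0.911 -0.382
outer loop
vertex -0.67 0.78 -2.689
vertex -0.955 0.501 -3.24
vertex -1.34 0.661 -2.703
endloop
endfacet
facet normal -0.003 -0.101 0.995
outer loop
vertex -0.67 0.78 -2.689
vertex -1.34 0.661 -2.703
vertex -0.785 -0.501 -2.82
endloop
endfacet
facet normal -0.154 0.911 -0.382
outer loop
vertex -1.34 0.661 -2.703
vertex -0.955 0.501 -3.24
vertex -1.624 0.382 -3.254
endloop
endfacet
facet normal -0.716 -0.400 0.572
outer loop
vertex -1.34 0.661 -2.703
vertex -1.624 0.382 -3.254
vertex -0.785 -0.501 -2.82
endloop
endfacet
facet normal -0.154 0.911 -0.382
outer loop
vertex -1.624 0.382 -3.254
vertex -0.955 0.501 -3.24
vertex -1.24 0.222 -3.791
endloop
endfacet
facet normal -0.641 -0.728 -0.242
outer loop
vertex -1.624 0.382 -3.254
vertex -1.24 0.222 -3.791
vertex -0.785 -0.501 -2.82
endloop
endfacet
facet normal -0.154 0.911 -0.382
outer loop
vertex -1.24 0.222 -3.791
vertex -0.955 0.501 -3.24
vertex -0.57 0.341 -3.778
endloop
endfacet
facet normal 0.147 -0.759 -0.634
outer loop
vertex -1.24 0.222 -3.791
vertex -0.57 0.341 -3.778
vertex -0.785 -0.501 -2.82
endloop
endfacet
facet normal -0.155 0.911 -0.382
outer loop
vertex -0.57 0.341 -3.778
vertex -0.955 0.501 -3.24
vertex -0.286 0.62 -3.227
endloop
endfacet
facet normal 0.862 -0.460 -0.211
outer loop
vertex -0.57 0.341 -3.778
vertex -0.286 0.62 -3.227
vertex -0.785 -0.501 -2.82
endloop
endfacet
facet normal -0.155 0.911 -0.381
outer loop
vertex -0.286 0.62 -3.227
vertex -0.955 0.501 -3.24
vertex -0.67 0.78 -2.689
endloop
endfacet
facet normal 0.788 -0.132 0.602
outer loop
vertex -0.286 0.62 -3.227
vertex -0.67 0.78 -2.689
vertex -0.785 -0.501 -2.82
endloop
endfacet
facet normal -0.029 -0.403 -0.915
outer loop
vertex 1.006 -0.306 -1.991
vertex 0.386 0.206 -2.197
vertex 1.215 0.24 -2.238
endloop
endfacet
facet normal 0.865 -0.109 0.490
outer loop
vertex 1.006 -0.306 -1.991
vertex 1.215 0.24 -2.238
vertex 0.434 0.854 -0.723
endloop
endfacet
facet normal -0.029 -0.402 -0.915
outer loop
vertex 1.215 0.24 -2.238
vertex 0.386 0.206 -2.197
vertex 0.938 0.767 -2.461
endloop
endfacet
facet normal 0.825 0.524 0.213
outer loop
vertex 1.215 0.24 -2.238
vertex 0.938 0.767 -2.461
vertex 0.434 0.854 -0.723
endloop
endfacet
facet normal -0.029 -0.402 -0.915
outer loop
vertex 0.938 0.767 -2.461
vertex 0.386 0.206 -2.197
vertex 0.338 0.965 -2.529
endloop
endfacet
facet normal 0.309 0.950 0.042
outer loop
vertex 0.938 0.767 -2.461
vertex 0.338 0.965 -2.529
vertex 0.434 0.854 -0.723
endloop
endfacet
facet normal -0.030 -0.402 -0.915
outer loop
vertex 0.338 0.965 -2.529
vertex 0.386 0.206 -2.197
vertex -0.233 0.719 -2.402
endloop
endfacet
facet normal -0.380 0.922 0.077
outer loop
vertex 0.338 0.965 -2.529
vertex -0.233 0.719 -2.402
vertex 0.434 0.854 -0.723
endloop
endfacet
facet normal -0.030 -0.402 -0.915
outer loop
vertex -0.233 0.719 -2.402
vertex 0.386 0.206 -2.197
vertex -0.442 0.172 -2.155
endloop
endfacet
facet normal -0.840 0.455 0.297
outer loop
vertex -0.233 0.719 -2.402
vertex -0.442 0.172 -2.155
vertex 0.434 0.854 -0.723
endloop
endfacet
facet normal -0.030 -0.403 -0.915
outer loop
vertex -0.442 0.172 -2.155
vertex 0.386 0.206 -2.197
vertex -0.165 -0.355 -1.932
endloop
endfacet
facet normal -0.800 -0.178 0.574
outer loop
vertex -0.442 0.172 -2.155
vertex -0.165 -0.355 -1.932
vertex 0.434 0.854 -0.723
endloop
endfacet
facet normal -0.029 -0.403 -0.915
outer loop
vertex -0.165 -0.355 -1.932
vertex 0.386 0.206 -2.197
vertex 0.434 -0.553 -1.864
endloop
endfacet
facet normal -0.284 -0.604 0.745
outer loop
vertex -0.165 -0.355 -1.932
vertex 0.434 -0.553 -1.864
vertex 0.434 0.854 -0.723
endloop
endfacet
facet normal -0.029 -0.403 -0.915
outer loop
vertex 0.434 -0.553 -1.864
vertex 0.386 0.206 -2.197
vertex 1.006 -0.306 -1.991
endloop
endfacet
facet normal 0.406 -0.576 0.710
outer loop
vertex 0.434 -0.553 -1.864
vertex 1.006 -0.306 -1.991
vertex 0.434 0.854 -0.723
endloop
endfacet

endsolid


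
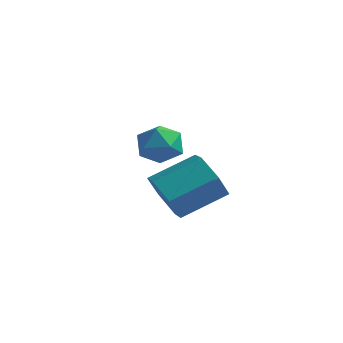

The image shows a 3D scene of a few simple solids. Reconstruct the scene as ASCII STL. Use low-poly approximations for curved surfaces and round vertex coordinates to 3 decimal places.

solid 
facet normal -0.499 -0.038 0.866
outer loop
vertex -3.987 3.919 -0.367
vertex -4.397 3.111 -0.639
vertex -3.577 3.09 -0.167
endloop
endfacet
facet normal 0.128 0.292 0.948
outer loop
vertex -3.987 3.919 -0.367
vertex -3.577 3.09 -0.167
vertex -3.051 3.818 -0.462
endloop
endfacet
facet normal 0.143 0.851 0.505
outer loop
vertex -3.987 3.919 -0.367
vertex -3.051 3.818 -0.462
vertex -3.545 4.29 -1.117
endloop
endfacet
facet normal -0.476 0.867 0.148
outer loop
vertex -3.987 3.919 -0.367
vertex -3.545 4.29 -1.117
vertex -4.377 3.852 -1.227
endloop
endfacet
facet normal -0.873 0.318 0.371
outer loop
vertex -3.987 3.919 -0.367
vertex -4.377 3.852 -1.227
vertex -4.397 3.111 -0.639
endloop
endfacet
facet normal 0.643 -0.161 0.749
outer loop
vertex -3.051 3.818 -0.462
vertex -3.577 3.09 -0.167
vertex -2.883 2.948 -0.793
endloop
endfacet
facet normal -0.373 -0.694 0.616
outer loop
vertex -3.577 3.09 -0.167
vertex -4.397 3.111 -0.639
vertex -3.715 2.51 -0.903
endloop
endfacet
facet normal -0.976 -0.119 -0.183
outer loop
vertex -4.397 3.111 -0.639
vertex -4.377 3.852 -1.227
vertex -4.209 2.982 -1.558
endloop
endfacet
facet normal -0.333 0.770 -0.544
outer loop
vertex -4.377 3.852 -1.227
vertex -3.545 4.29 -1.117
vertex -3.683 3.71 -1.853
endloop
endfacet
facet normal 0.668 0.744 0.032
outer loop
vertex -3.545 4.29 -1.117
vertex -3.051 3.818 -0.462
vertex -2.863 3.689 -1.381
endloop
endfacet
facet normal 0.476 -0.867 -0.148
outer loop
vertex -3.273 2.881 -1.653
vertex -2.883 2.948 -0.793
vertex -3.715 2.51 -0.903
endloop
endfacet
facet normal -0.143 -0.851 -0.505
outer loop
vertex -3.273 2.881 -1.653
vertex -3.715 2.51 -0.903
vertex -4.209 2.982 -1.558
endloop
endfacet
facet normal -0.128 -0.292 -0.948
outer loop
vertex -3.273 2.881 -1.653
vertex -4.209 2.982 -1.558
vertex -3.683 3.71 -1.853
endloop
endfacet
facet normal 0.499 0.038 -0.866
outer loop
vertex -3.273 2.881 -1.653
vertex -3.683 3.71 -1.853
vertex -2.863 3.689 -1.381
endloop
endfacet
facet normal 0.873 -0.318 -0.371
outer loop
vertex -3.273 2.881 -1.653
vertex -2.863 3.689 -1.381
vertex -2.883 2.948 -0.793
endloop
endfacet
facet normal 0.333 -0.770 0.544
outer loop
vertex -3.715 2.51 -0.903
vertex -2.883 2.948 -0.793
vertex -3.577 3.09 -0.167
endloop
endfacet
facet normal -0.668 -0.744 -0.032
outer loop
vertex -4.209 2.982 -1.558
vertex -3.715 2.51 -0.903
vertex -4.397 3.111 -0.639
endloop
endfacet
facet normal -0.643 0.161 -0.749
outer loop
vertex -3.683 3.71 -1.853
vertex -4.209 2.982 -1.558
vertex -4.377 3.852 -1.227
endloop
endfacet
facet normal 0.373 0.694 -0.616
outer loop
vertex -2.863 3.689 -1.381
vertex -3.683 3.71 -1.853
vertex -3.545 4.29 -1.117
endloop
endfacet
facet normal 0.976 0.119 0.183
outer loop
vertex -2.883 2.948 -0.793
vertex -2.863 3.689 -1.381
vertex -3.051 3.818 -0.462
endloop
endfacet
facet normal -0.537 -0.714 -0.449
outer loop
vertex 0.071 -0.823 -1.981
vertex -0.726 -0.611 -1.365
vertex -0.626 -0.12 -2.266
endloop
endfacet
facet normal 0.504 0.155 -0.850
outer loop
vertex 0.071 -0.823 -1.981
vertex -0.626 -0.12 -2.266
vertex 1.064 0.498 -1.151
endloop
endfacet
facet normal 0.504 0.156 -0.850
outer loop
vertex 1.064 0.498 -1.151
vertex -0.626 -0.12 -2.266
vertex 0.367 1.201 -1.435
endloop
endfacet
facet normal 0.537 0.714 0.449
outer loop
vertex 1.064 0.498 -1.151
vertex 0.367 1.201 -1.435
vertex 0.266 0.711 -0.535
endloop
endfacet
facet normal -0.536 -0.715 -0.449
outer loop
vertex -0.626 -0.12 -2.266
vertex -0.726 -0.611 -1.365
vertex -1.424 0.092 -1.65
endloop
endfacet
facet normal -0.335 0.669 -0.664
outer loop
vertex -0.626 -0.12 -2.266
vertex -1.424 0.092 -1.65
vertex 0.367 1.201 -1.435
endloop
endfacet
facet normal -0.335 0.669 -0.664
outer loop
vertex 0.367 1.201 -1.435
vertex -1.424 0.092 -1.65
vertex -0.431 1.413 -0.819
endloop
endfacet
facet normal 0.537 0.714 0.449
outer loop
vertex 0.367 1.201 -1.435
vertex -0.431 1.413 -0.819
vertex 0.266 0.711 -0.535
endloop
endfacet
facet normal -0.537 -0.715 -0.448
outer loop
vertex -1.424 0.092 -1.65
vertex -0.726 -0.611 -1.365
vertex -1.524 -0.398 -0.749
endloop
endfacet
facet normal -0.838 0.513 0.186
outer loop
vertex -1.424 0.092 -1.65
vertex -1.524 -0.398 -0.749
vertex -0.431 1.413 -0.819
endloop
endfacet
facet normal -0.838 0.513 0.186
outer loop
vertex -0.431 1.413 -0.819
vertex -1.524 -0.398 -0.749
vertex -0.531 0.923 0.081
endloop
endfacet
facet normal 0.537 0.715 0.449
outer loop
vertex -0.431 1.413 -0.819
vertex -0.531 0.923 0.081
vertex 0.266 0.711 -0.535
endloop
endfacet
facet normal -0.537 -0.714 -0.449
outer loop
vertex -1.524 -0.398 -0.749
vertex -0.726 -0.611 -1.365
vertex -0.827 -1.101 -0.465
endloop
endfacet
facet normal -0.503 -0.156 0.850
outer loop
vertex -1.524 -0.398 -0.749
vertex -0.827 -1.101 -0.465
vertex -0.531 0.923 0.081
endloop
endfacet
facet normal -0.504 -0.155 0.850
outer loop
vertex -0.531 0.923 0.081
vertex -0.827 -1.101 -0.465
vertex 0.166 0.22 0.366
endloop
endfacet
facet normal 0.537 0.714 0.449
outer loop
vertex -0.531 0.923 0.081
vertex 0.166 0.22 0.366
vertex 0.266 0.711 -0.535
endloop
endfacet
facet normal -0.537 -0.714 -0.449
outer loop
vertex -0.827 -1.101 -0.465
vertex -0.726 -0.611 -1.365
vertex -0.029 -1.313 -1.081
endloop
endfacet
facet normal 0.335 -0.669 0.664
outer loop
vertex -0.827 -1.101 -0.465
vertex -0.029 -1.313 -1.081
vertex 0.166 0.22 0.366
endloop
endfacet
facet normal 0.335 -0.669 0.664
outer loop
vertex 0.166 0.22 0.366
vertex -0.029 -1.313 -1.081
vertex 0.964 0.008 -0.25
endloop
endfacet
facet normal 0.536 0.715 0.449
outer loop
vertex 0.166 0.22 0.366
vertex 0.964 0.008 -0.25
vertex 0.266 0.711 -0.535
endloop
endfacet
facet normal -0.537 -0.715 -0.449
outer loop
vertex -0.029 -1.313 -1.081
vertex -0.726 -0.611 -1.365
vertex 0.071 -0.823 -1.981
endloop
endfacet
facet normal 0.838 -0.513 -0.186
outer loop
vertex -0.029 -1.313 -1.081
vertex 0.071 -0.823 -1.981
vertex 0.964 0.008 -0.25
endloop
endfacet
facet normal 0.838 -0.513 -0.186
outer loop
vertex 0.964 0.008 -0.25
vertex 0.071 -0.823 -1.981
vertex 1.064 0.498 -1.151
endloop
endfacet
facet normal 0.537 0.715 0.448
outer loop
vertex 0.964 0.008 -0.25
vertex 1.064 0.498 -1.151
vertex 0.266 0.711 -0.535
endloop
endfacet

endsolid
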